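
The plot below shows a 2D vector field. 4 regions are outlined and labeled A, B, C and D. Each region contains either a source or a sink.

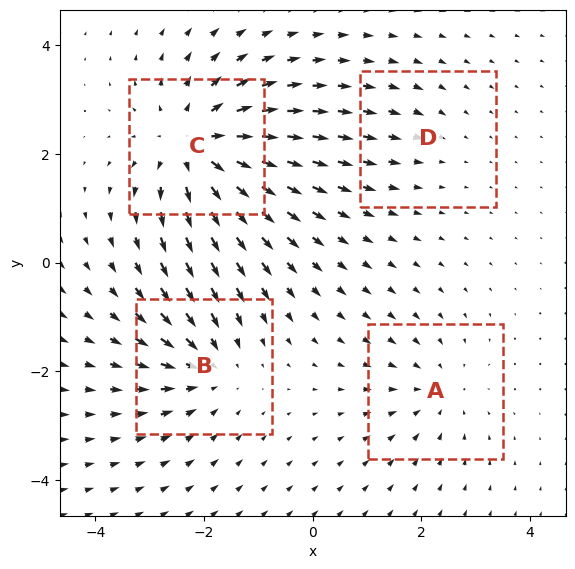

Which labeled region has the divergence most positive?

C

Divergence at each region's feature centre — A: about -3, B: about -4, C: about +7, D: about -2. Region C is most positive.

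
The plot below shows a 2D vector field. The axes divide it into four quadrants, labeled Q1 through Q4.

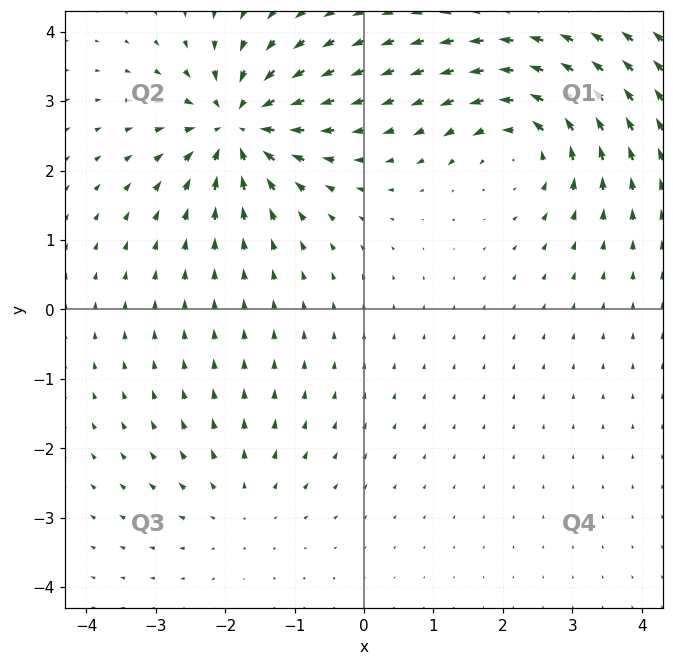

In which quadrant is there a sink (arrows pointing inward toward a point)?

The sink sits at approximately (-1.8, 2.6), which lies in quadrant Q2. The divergence there is about -7, negative as expected for a sink.

Q2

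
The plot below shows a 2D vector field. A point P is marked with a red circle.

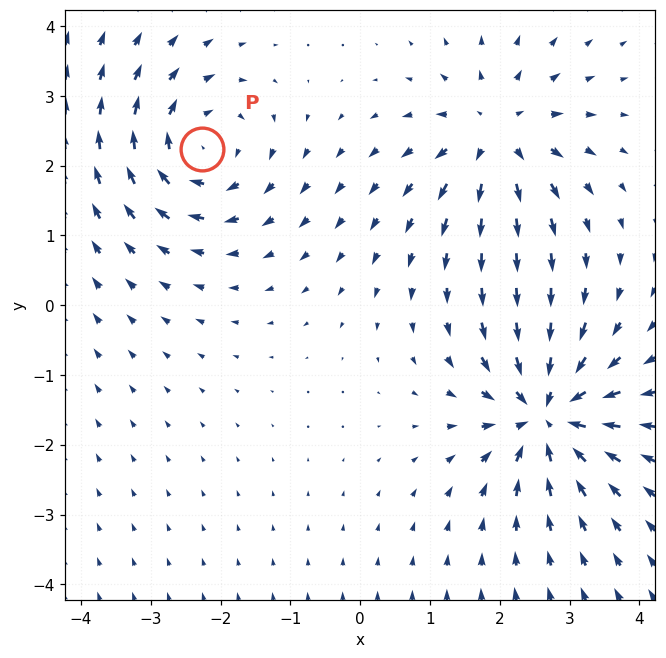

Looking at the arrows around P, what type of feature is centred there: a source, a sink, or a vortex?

At P (-2.3, 2.2) the arrows circulate clockwise. Divergence ≈0, curl about -5 — near-zero divergence with nonzero curl is a vortex.

vortex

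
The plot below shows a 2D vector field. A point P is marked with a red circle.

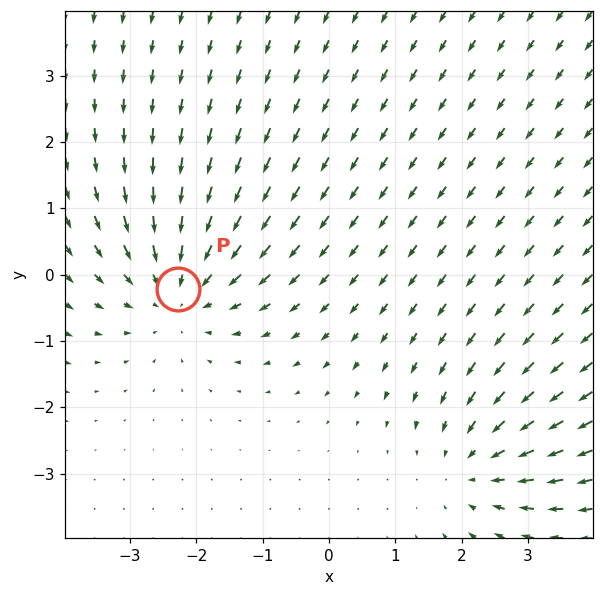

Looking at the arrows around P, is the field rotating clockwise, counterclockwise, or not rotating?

Near P at (-2.3, -0.2) the arrows show no circulation. The curl there is ≈0.

not rotating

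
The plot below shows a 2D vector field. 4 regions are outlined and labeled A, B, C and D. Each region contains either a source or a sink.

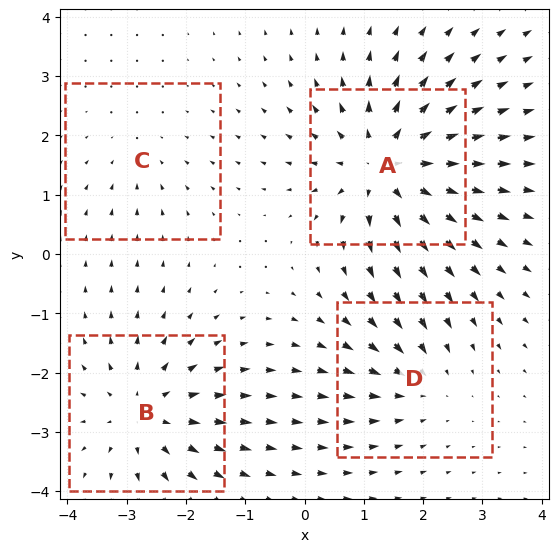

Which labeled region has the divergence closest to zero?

Divergence at each region's feature centre — A: about +7, B: about +5, C: about -2, D: about -3. Region C is closest to zero.

C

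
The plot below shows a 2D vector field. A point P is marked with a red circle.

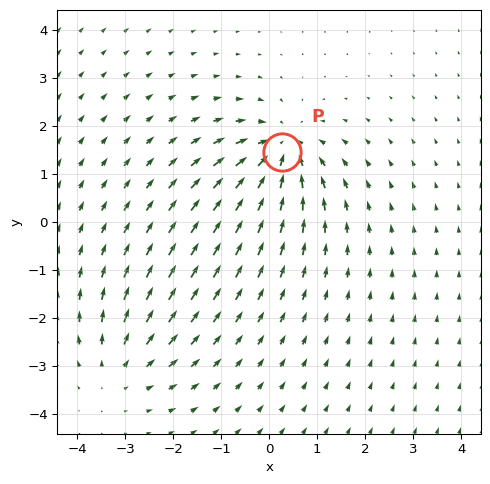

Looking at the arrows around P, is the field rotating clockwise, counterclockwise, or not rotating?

not rotating

Near P at (0.3, 1.5) the arrows show no circulation. The curl there is ≈0.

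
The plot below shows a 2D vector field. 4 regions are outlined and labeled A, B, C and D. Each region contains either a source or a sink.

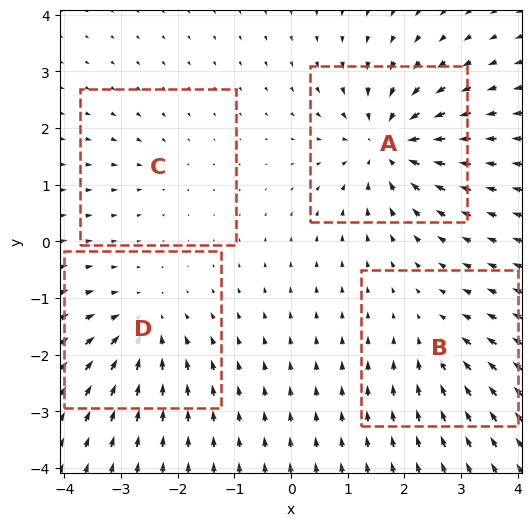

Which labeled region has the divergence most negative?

A

Divergence at each region's feature centre — A: about -8, B: about -4, C: about -2, D: about -5. Region A is most negative.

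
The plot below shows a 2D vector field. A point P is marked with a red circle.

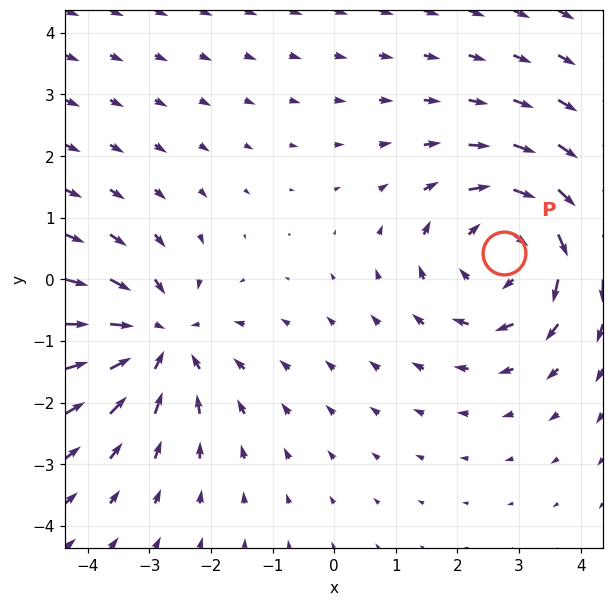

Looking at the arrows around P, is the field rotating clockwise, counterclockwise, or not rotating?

clockwise

Near P at (2.8, 0.4) the arrows circulate clockwise. The curl (z-component) there is about -3; negative curl means clockwise rotation.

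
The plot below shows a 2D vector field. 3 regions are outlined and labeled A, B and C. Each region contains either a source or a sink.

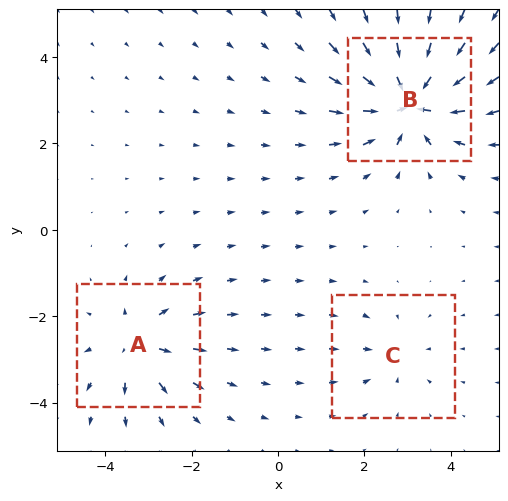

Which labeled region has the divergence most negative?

Divergence at each region's feature centre — A: about +4, B: about -6, C: about -2. Region B is most negative.

B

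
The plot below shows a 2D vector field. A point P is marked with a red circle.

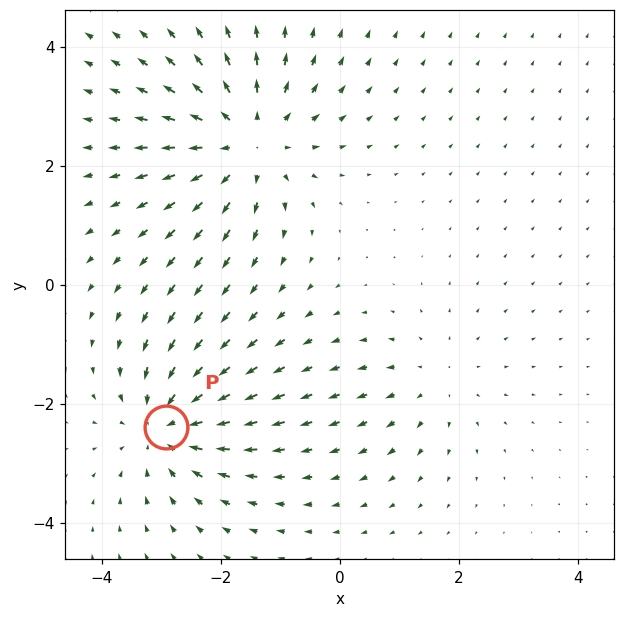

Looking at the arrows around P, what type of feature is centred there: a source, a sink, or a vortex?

sink

At P (-2.9, -2.4) the arrows converge inward. Divergence about -4, curl ≈0 — negative divergence with near-zero curl is a sink.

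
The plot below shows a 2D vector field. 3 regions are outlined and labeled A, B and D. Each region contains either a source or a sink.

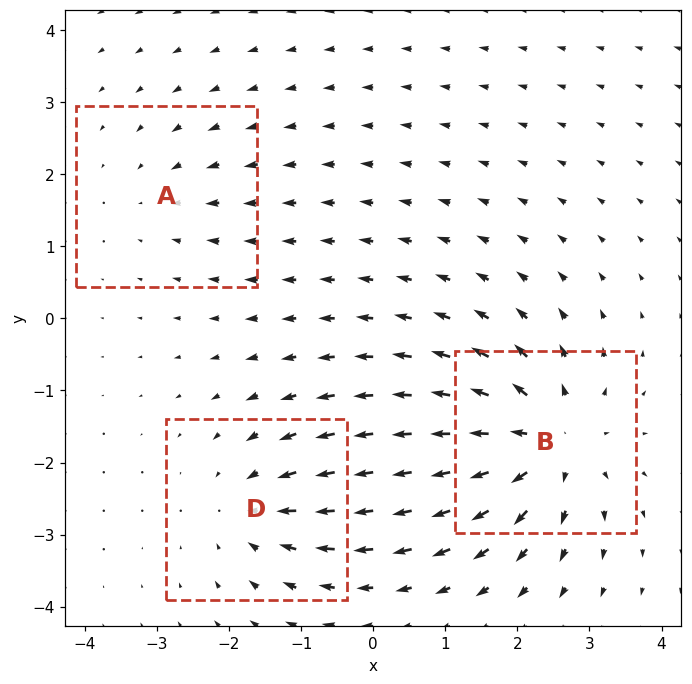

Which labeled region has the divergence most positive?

Divergence at each region's feature centre — A: about -2, B: about +5, D: about -3. Region B is most positive.

B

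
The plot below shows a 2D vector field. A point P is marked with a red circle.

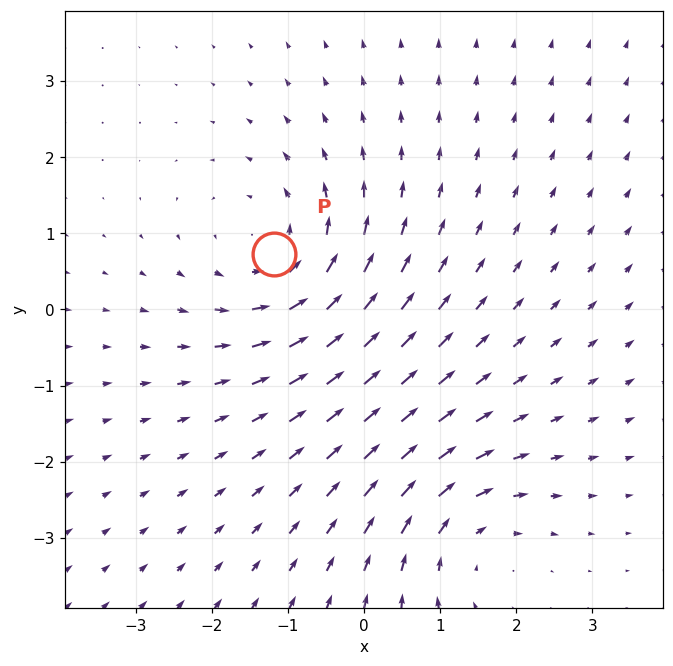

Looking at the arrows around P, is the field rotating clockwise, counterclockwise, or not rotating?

counterclockwise

Near P at (-1.2, 0.7) the arrows circulate counterclockwise. The curl (z-component) there is about +3; positive curl means counterclockwise rotation.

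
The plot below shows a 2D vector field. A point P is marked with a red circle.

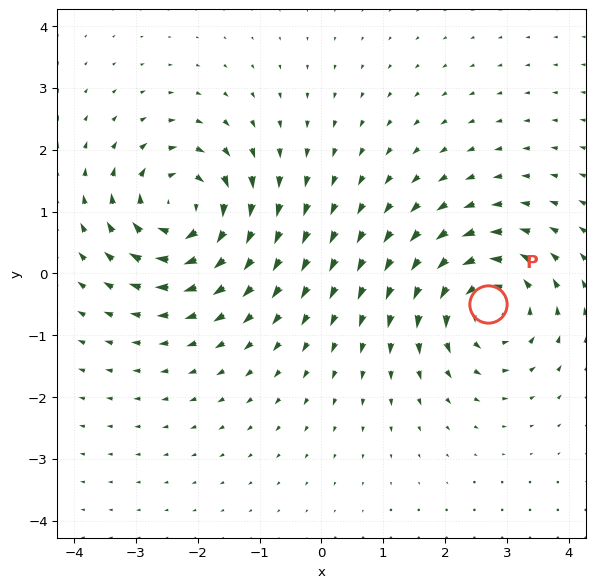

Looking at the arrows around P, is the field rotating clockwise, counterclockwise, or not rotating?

counterclockwise

Near P at (2.7, -0.5) the arrows circulate counterclockwise. The curl (z-component) there is about +4; positive curl means counterclockwise rotation.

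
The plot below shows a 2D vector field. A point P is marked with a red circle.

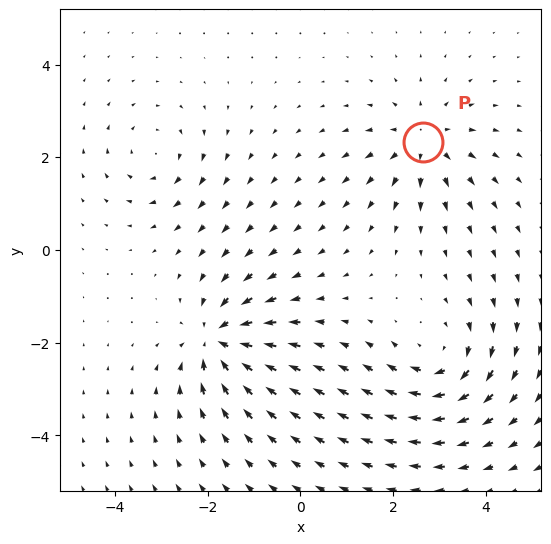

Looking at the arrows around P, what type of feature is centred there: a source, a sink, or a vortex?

source

At P (2.7, 2.3) the arrows spread outward. Divergence about +4, curl ≈0 — positive divergence with near-zero curl is a source.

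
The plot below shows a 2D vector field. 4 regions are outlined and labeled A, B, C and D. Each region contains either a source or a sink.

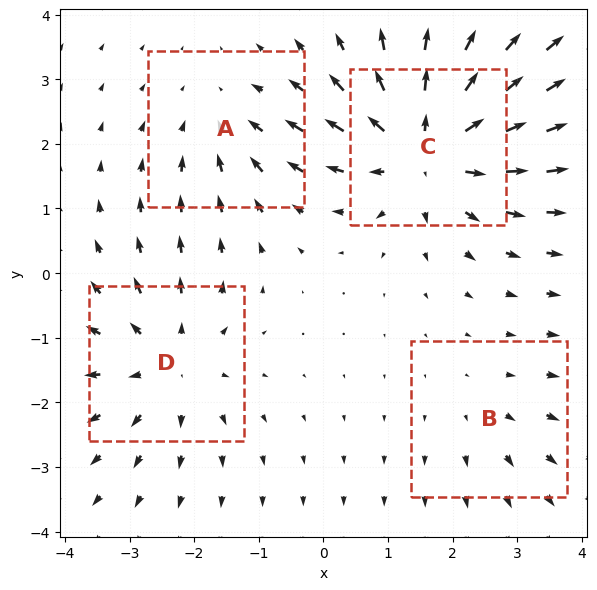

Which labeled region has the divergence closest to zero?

Divergence at each region's feature centre — A: about -3, B: about +2, C: about +7, D: about +4. Region B is closest to zero.

B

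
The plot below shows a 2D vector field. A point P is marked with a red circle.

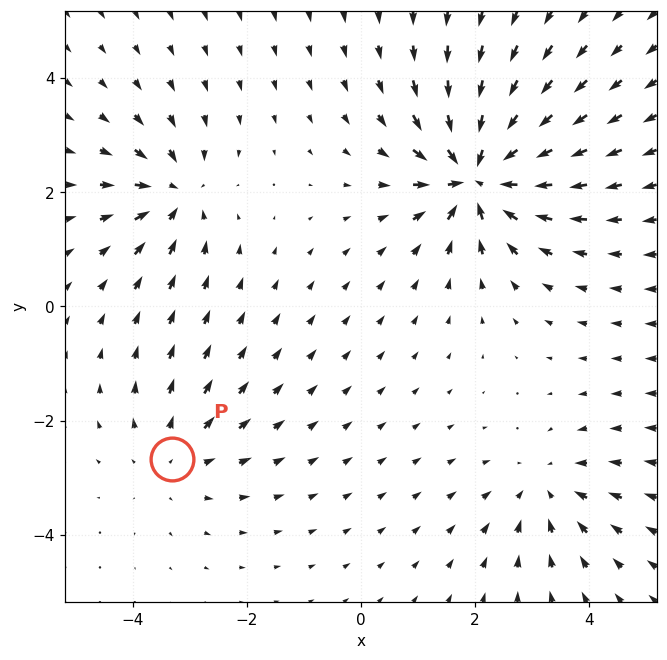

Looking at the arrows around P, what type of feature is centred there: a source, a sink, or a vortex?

source

At P (-3.3, -2.7) the arrows spread outward. Divergence about +2, curl ≈0 — positive divergence with near-zero curl is a source.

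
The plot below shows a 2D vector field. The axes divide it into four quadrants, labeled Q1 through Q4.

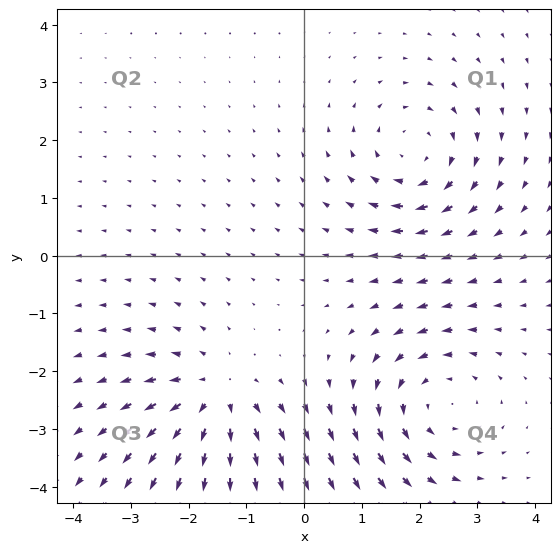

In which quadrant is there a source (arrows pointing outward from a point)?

The source sits at approximately (-1.5, -2.4), which lies in quadrant Q3. The divergence there is about +5, positive as expected for a source.

Q3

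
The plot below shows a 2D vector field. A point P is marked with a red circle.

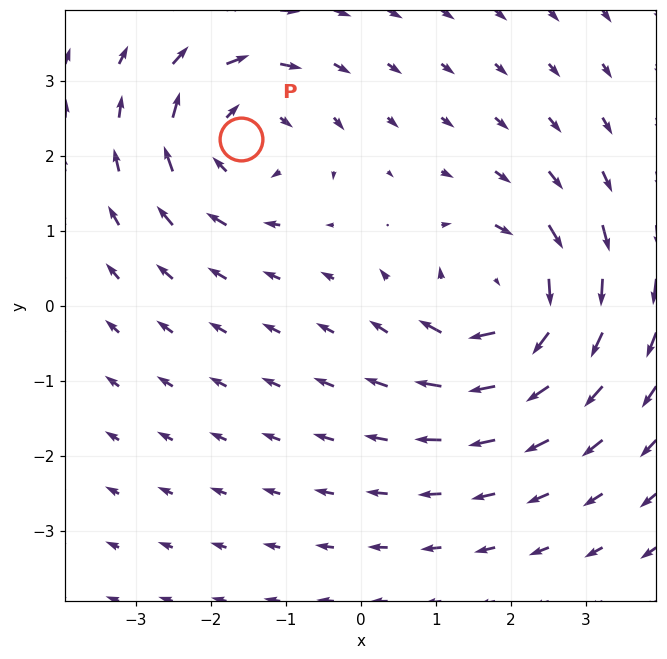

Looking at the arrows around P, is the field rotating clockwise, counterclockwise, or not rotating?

clockwise

Near P at (-1.6, 2.2) the arrows circulate clockwise. The curl (z-component) there is about -5; negative curl means clockwise rotation.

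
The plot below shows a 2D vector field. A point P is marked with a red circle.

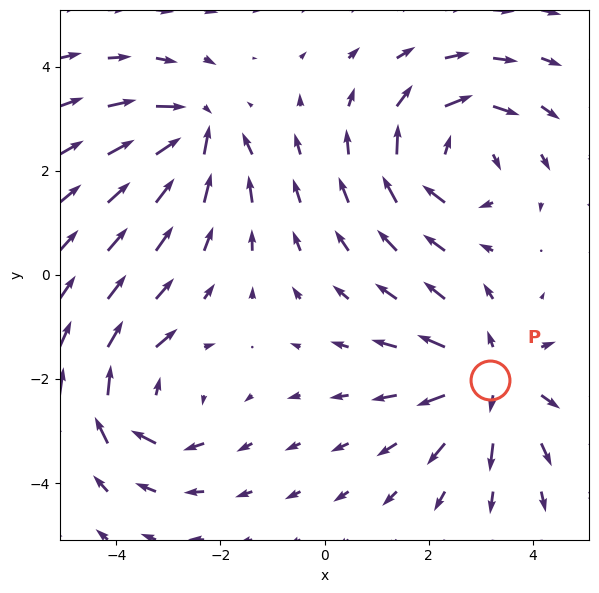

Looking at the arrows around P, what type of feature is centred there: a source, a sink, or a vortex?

At P (3.2, -2.0) the arrows spread outward. Divergence about +4, curl ≈0 — positive divergence with near-zero curl is a source.

source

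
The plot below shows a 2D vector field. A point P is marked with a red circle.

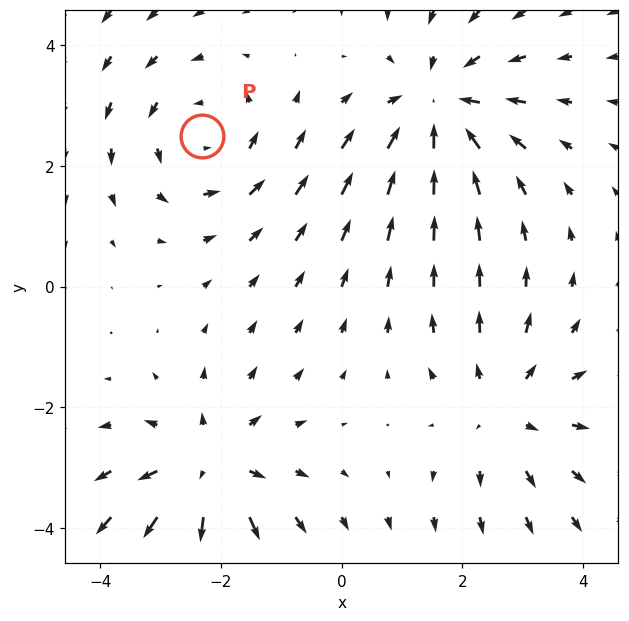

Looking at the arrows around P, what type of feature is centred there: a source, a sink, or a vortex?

At P (-2.3, 2.5) the arrows circulate counterclockwise. Divergence ≈0, curl about +3 — near-zero divergence with nonzero curl is a vortex.

vortex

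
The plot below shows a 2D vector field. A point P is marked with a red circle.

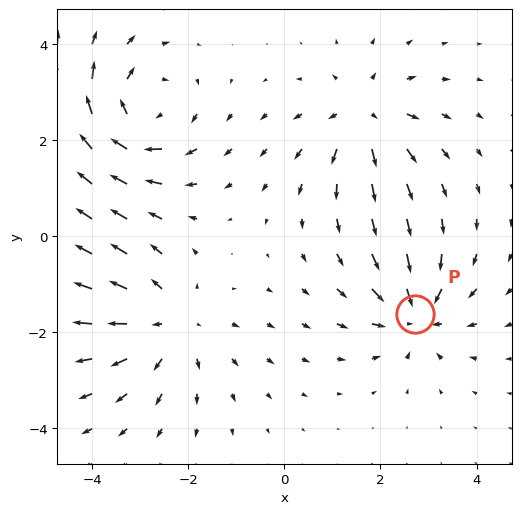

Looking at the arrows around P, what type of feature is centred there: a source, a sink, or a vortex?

At P (2.7, -1.6) the arrows converge inward. Divergence about -4, curl ≈0 — negative divergence with near-zero curl is a sink.

sink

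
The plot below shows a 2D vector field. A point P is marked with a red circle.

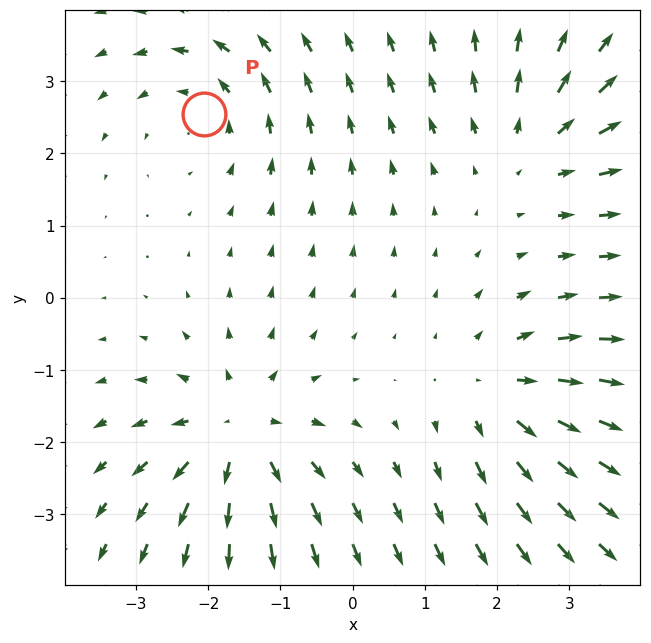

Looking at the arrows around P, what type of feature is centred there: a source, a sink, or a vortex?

vortex

At P (-2.1, 2.5) the arrows circulate counterclockwise. Divergence ≈0, curl about +4 — near-zero divergence with nonzero curl is a vortex.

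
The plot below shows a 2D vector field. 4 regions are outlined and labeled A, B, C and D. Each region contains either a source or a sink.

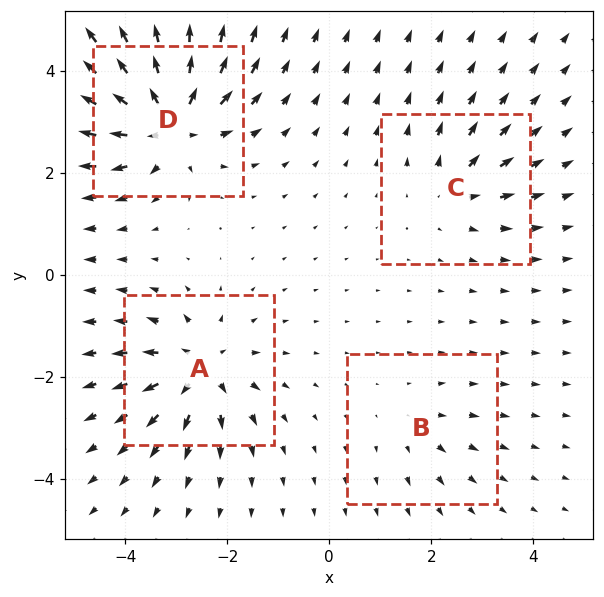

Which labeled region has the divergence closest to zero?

B

Divergence at each region's feature centre — A: about +6, B: about +2, C: about +4, D: about +9. Region B is closest to zero.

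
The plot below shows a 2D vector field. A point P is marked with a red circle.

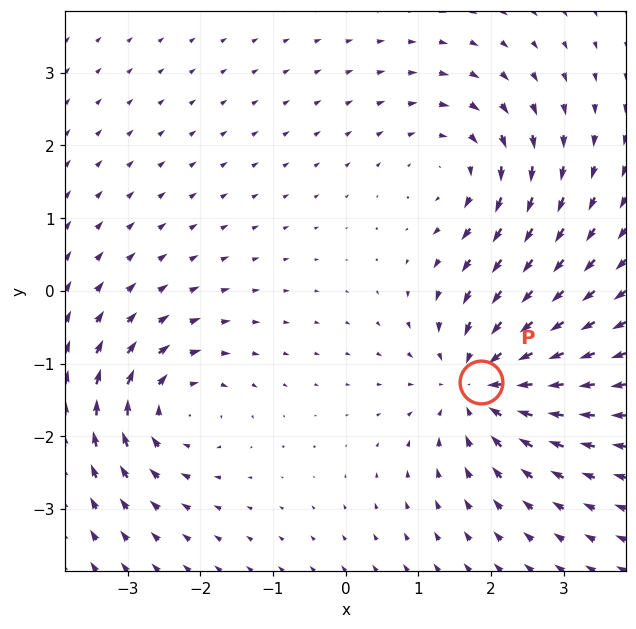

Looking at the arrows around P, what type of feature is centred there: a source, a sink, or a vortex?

sink

At P (1.9, -1.3) the arrows converge inward. Divergence about -4, curl ≈0 — negative divergence with near-zero curl is a sink.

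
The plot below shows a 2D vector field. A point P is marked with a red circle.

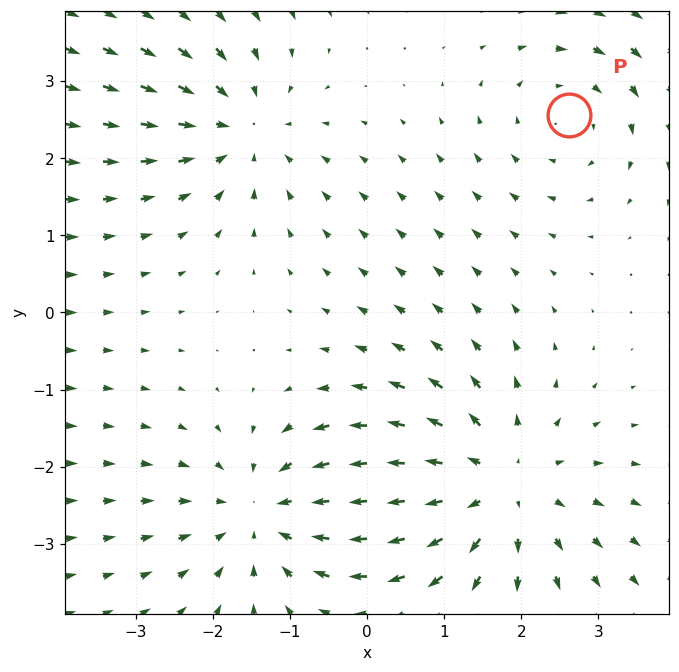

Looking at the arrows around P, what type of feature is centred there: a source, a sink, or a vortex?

At P (2.6, 2.6) the arrows circulate clockwise. Divergence ≈0, curl about -3 — near-zero divergence with nonzero curl is a vortex.

vortex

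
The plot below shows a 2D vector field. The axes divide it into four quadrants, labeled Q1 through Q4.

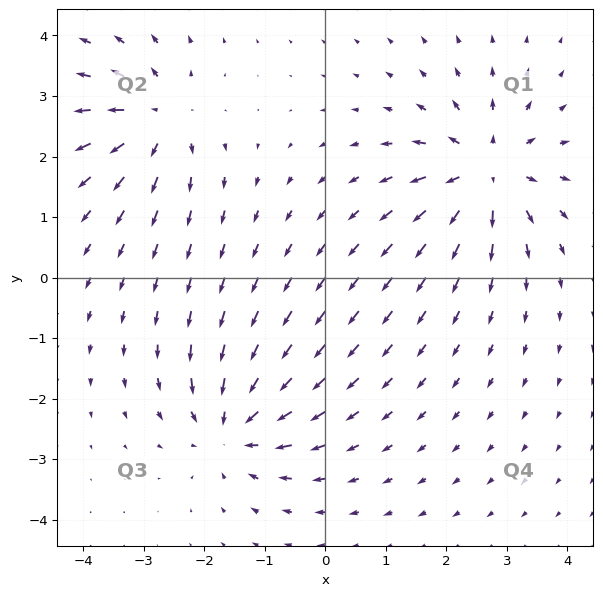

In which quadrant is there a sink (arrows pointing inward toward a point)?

The sink sits at approximately (-1.5, -2.5), which lies in quadrant Q3. The divergence there is about -4, negative as expected for a sink.

Q3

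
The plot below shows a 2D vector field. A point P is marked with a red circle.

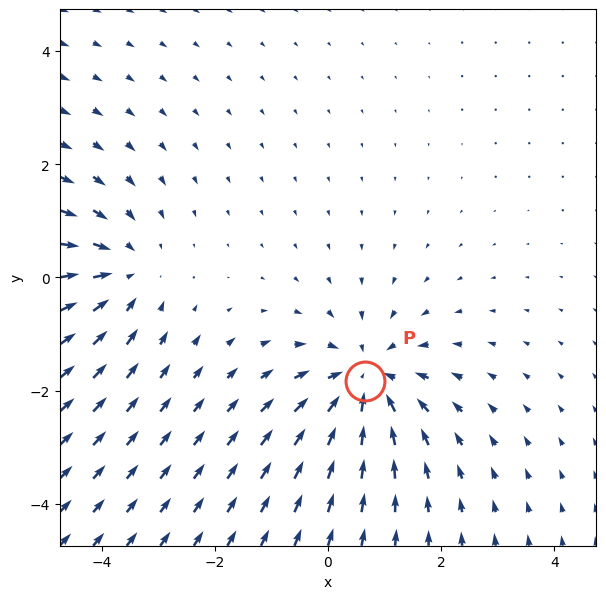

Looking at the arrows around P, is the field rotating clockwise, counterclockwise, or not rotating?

not rotating

Near P at (0.6, -1.8) the arrows show no circulation. The curl there is ≈0.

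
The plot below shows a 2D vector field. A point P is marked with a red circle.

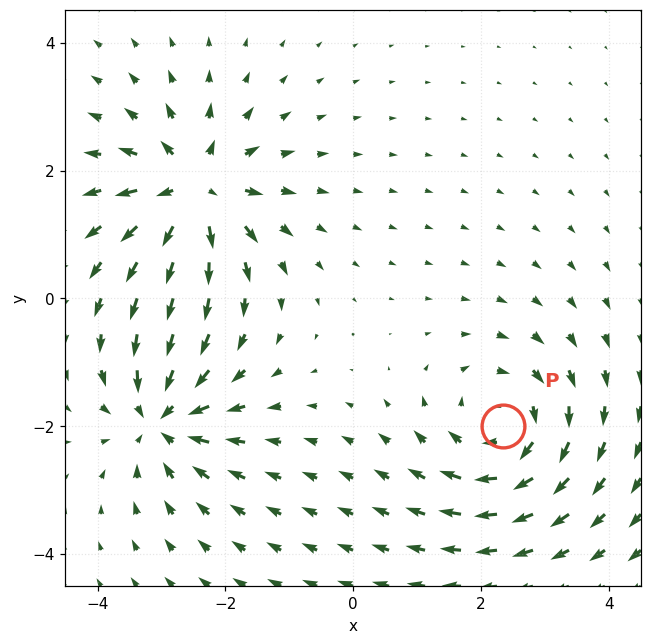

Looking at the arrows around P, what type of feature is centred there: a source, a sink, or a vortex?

vortex

At P (2.4, -2.0) the arrows circulate clockwise. Divergence ≈0, curl about -5 — near-zero divergence with nonzero curl is a vortex.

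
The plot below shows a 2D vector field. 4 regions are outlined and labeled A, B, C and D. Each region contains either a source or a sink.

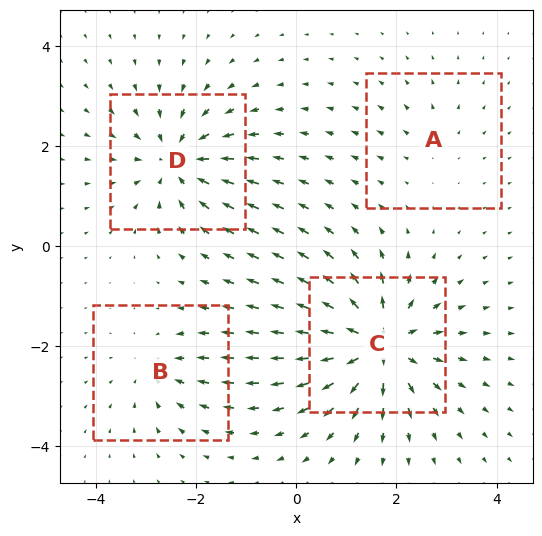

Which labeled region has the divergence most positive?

C

Divergence at each region's feature centre — A: about +2, B: about -4, C: about +8, D: about -6. Region C is most positive.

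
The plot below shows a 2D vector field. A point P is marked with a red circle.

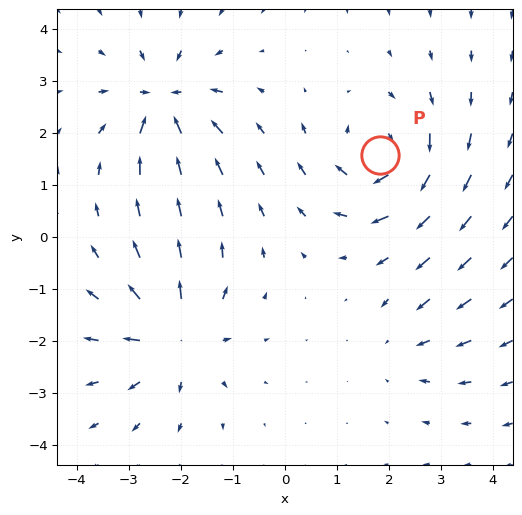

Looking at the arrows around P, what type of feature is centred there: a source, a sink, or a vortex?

At P (1.8, 1.6) the arrows circulate clockwise. Divergence ≈0, curl about -6 — near-zero divergence with nonzero curl is a vortex.

vortex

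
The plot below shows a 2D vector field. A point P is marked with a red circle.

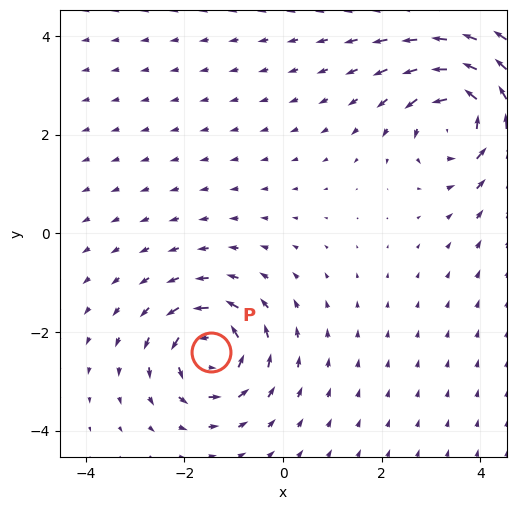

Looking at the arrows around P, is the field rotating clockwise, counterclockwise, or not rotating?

Near P at (-1.5, -2.4) the arrows circulate counterclockwise. The curl (z-component) there is about +4; positive curl means counterclockwise rotation.

counterclockwise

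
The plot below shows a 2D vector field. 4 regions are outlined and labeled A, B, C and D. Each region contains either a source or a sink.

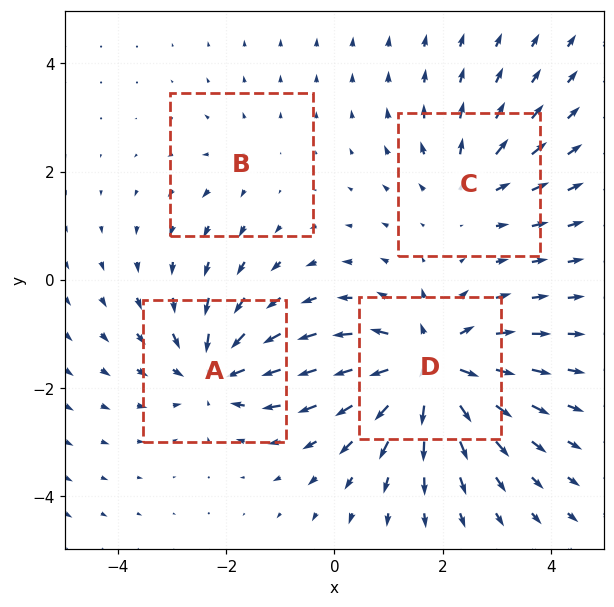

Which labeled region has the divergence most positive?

Divergence at each region's feature centre — A: about -5, B: about +2, C: about +3, D: about +7. Region D is most positive.

D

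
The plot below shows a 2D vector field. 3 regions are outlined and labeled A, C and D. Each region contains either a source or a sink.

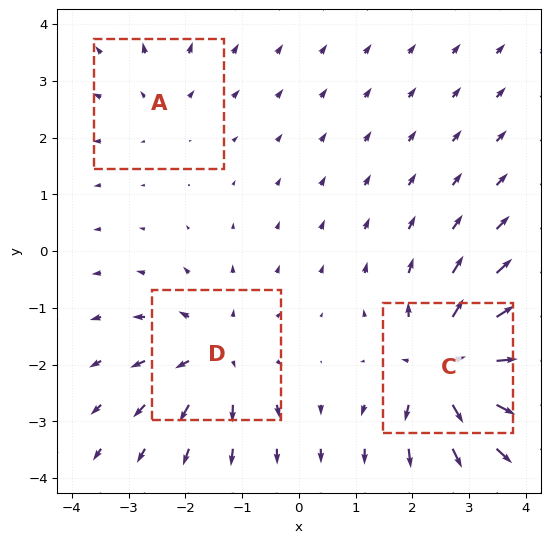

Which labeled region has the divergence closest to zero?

A

Divergence at each region's feature centre — A: about +2, C: about +6, D: about +4. Region A is closest to zero.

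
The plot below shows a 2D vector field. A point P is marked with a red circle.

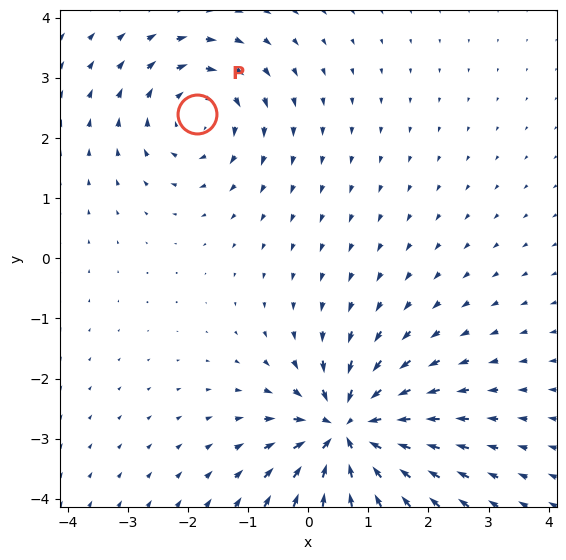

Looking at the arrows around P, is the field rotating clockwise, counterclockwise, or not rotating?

clockwise

Near P at (-1.8, 2.4) the arrows circulate clockwise. The curl (z-component) there is about -3; negative curl means clockwise rotation.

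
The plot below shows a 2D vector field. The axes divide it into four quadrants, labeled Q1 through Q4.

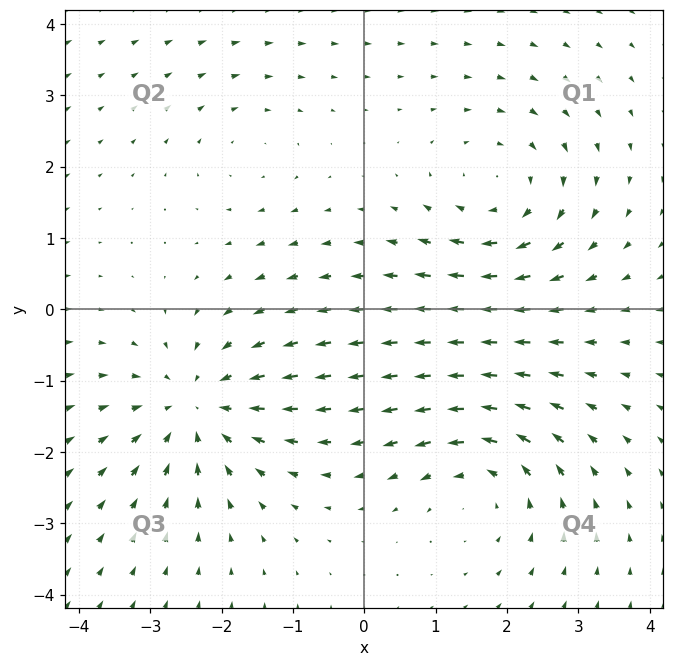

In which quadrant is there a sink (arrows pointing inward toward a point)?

The sink sits at approximately (-2.3, -1.4), which lies in quadrant Q3. The divergence there is about -5, negative as expected for a sink.

Q3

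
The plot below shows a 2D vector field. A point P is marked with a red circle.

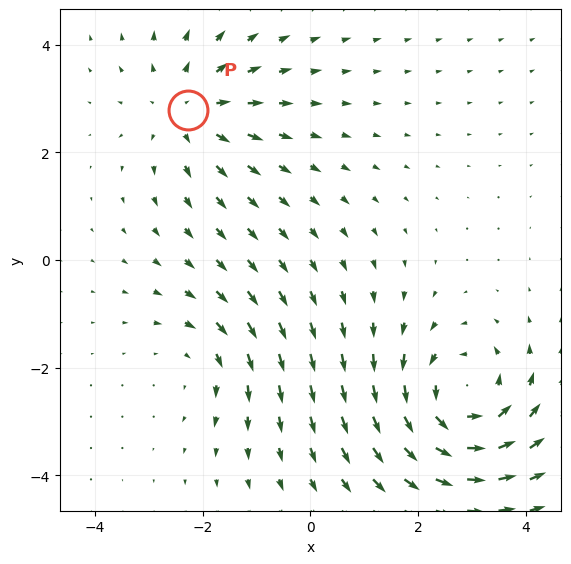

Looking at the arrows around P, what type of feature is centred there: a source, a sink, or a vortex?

source

At P (-2.3, 2.8) the arrows spread outward. Divergence about +3, curl ≈0 — positive divergence with near-zero curl is a source.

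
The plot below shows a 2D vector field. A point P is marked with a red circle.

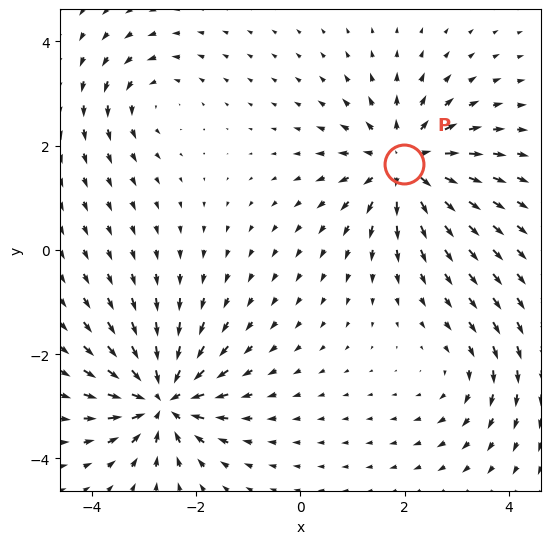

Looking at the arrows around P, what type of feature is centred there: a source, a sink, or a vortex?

At P (2.0, 1.7) the arrows spread outward. Divergence about +5, curl ≈0 — positive divergence with near-zero curl is a source.

source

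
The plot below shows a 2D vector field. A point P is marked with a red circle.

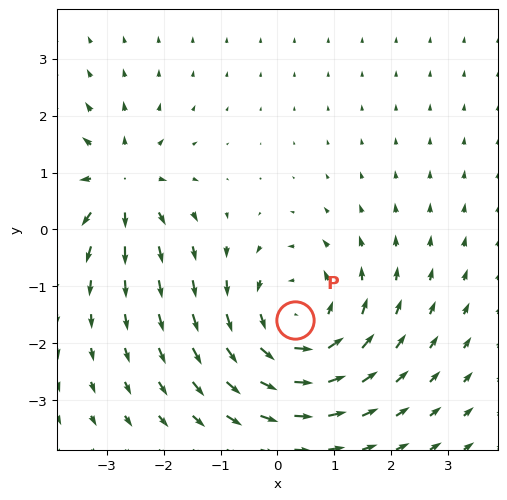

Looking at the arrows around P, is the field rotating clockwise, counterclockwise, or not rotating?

Near P at (0.3, -1.6) the arrows circulate counterclockwise. The curl (z-component) there is about +4; positive curl means counterclockwise rotation.

counterclockwise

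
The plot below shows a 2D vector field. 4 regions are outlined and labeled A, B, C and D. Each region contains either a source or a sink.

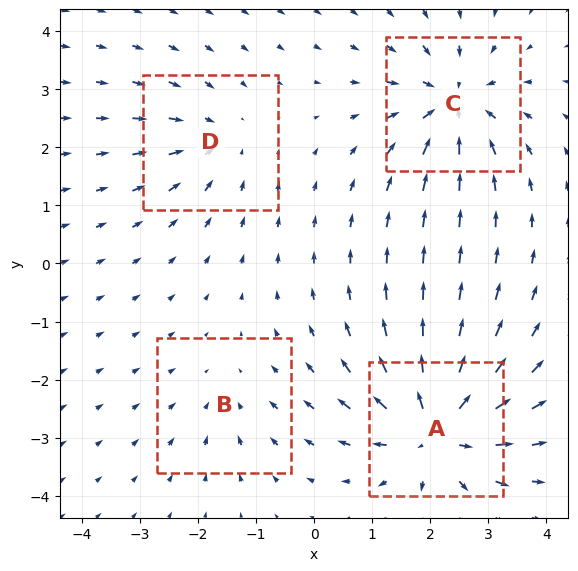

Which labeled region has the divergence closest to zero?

B

Divergence at each region's feature centre — A: about +8, B: about -2, C: about -6, D: about -4. Region B is closest to zero.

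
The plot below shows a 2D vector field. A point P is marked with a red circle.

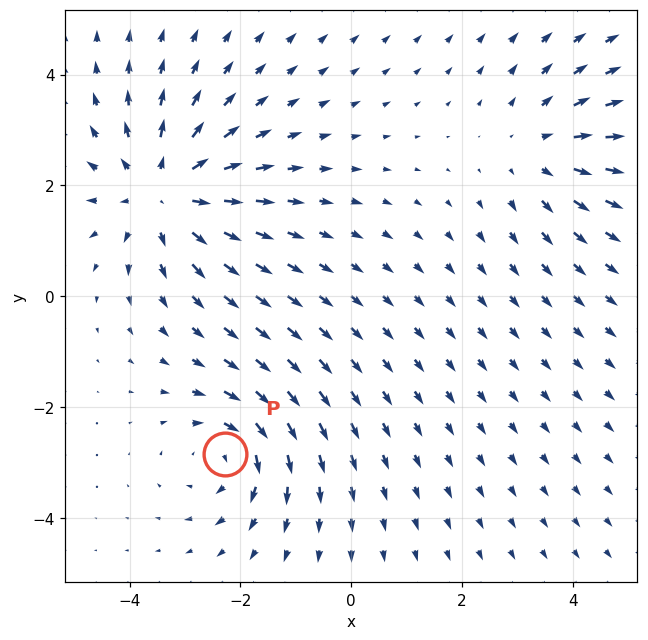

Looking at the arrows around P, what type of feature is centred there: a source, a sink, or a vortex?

vortex

At P (-2.3, -2.9) the arrows circulate clockwise. Divergence ≈0, curl about -4 — near-zero divergence with nonzero curl is a vortex.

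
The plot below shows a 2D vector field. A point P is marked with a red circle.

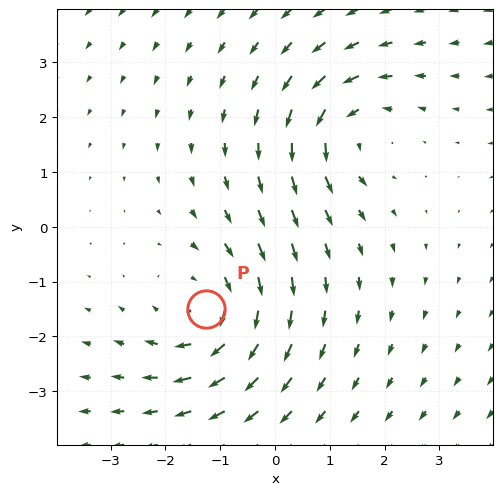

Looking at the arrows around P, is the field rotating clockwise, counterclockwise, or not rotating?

clockwise

Near P at (-1.3, -1.5) the arrows circulate clockwise. The curl (z-component) there is about -3; negative curl means clockwise rotation.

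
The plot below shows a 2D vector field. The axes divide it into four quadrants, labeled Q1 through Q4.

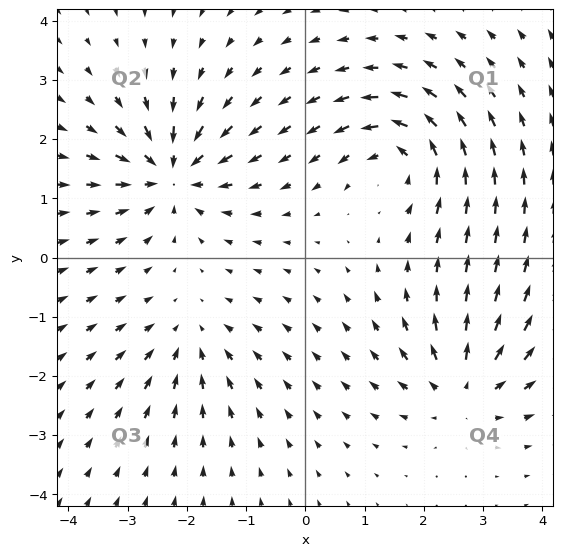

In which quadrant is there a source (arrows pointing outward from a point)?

Q4

The source sits at approximately (2.7, -2.2), which lies in quadrant Q4. The divergence there is about +5, positive as expected for a source.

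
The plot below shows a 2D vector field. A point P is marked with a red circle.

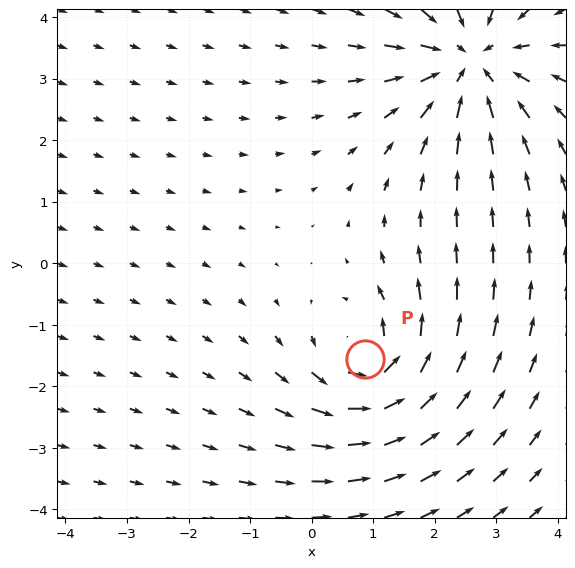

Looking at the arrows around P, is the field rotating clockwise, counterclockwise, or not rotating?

counterclockwise

Near P at (0.9, -1.5) the arrows circulate counterclockwise. The curl (z-component) there is about +4; positive curl means counterclockwise rotation.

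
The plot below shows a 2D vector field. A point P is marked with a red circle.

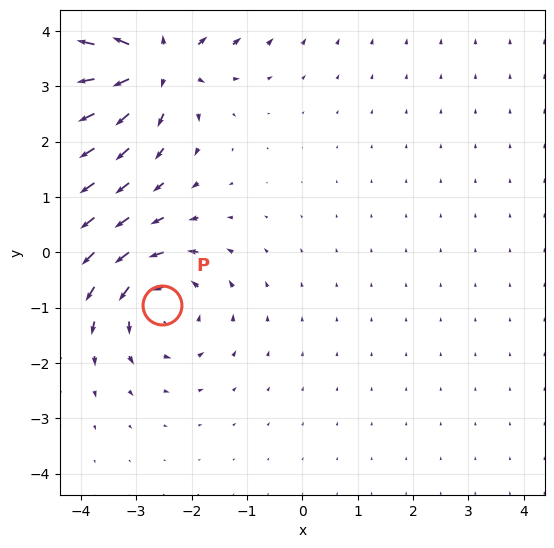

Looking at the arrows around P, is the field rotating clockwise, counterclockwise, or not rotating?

Near P at (-2.5, -0.9) the arrows circulate counterclockwise. The curl (z-component) there is about +3; positive curl means counterclockwise rotation.

counterclockwise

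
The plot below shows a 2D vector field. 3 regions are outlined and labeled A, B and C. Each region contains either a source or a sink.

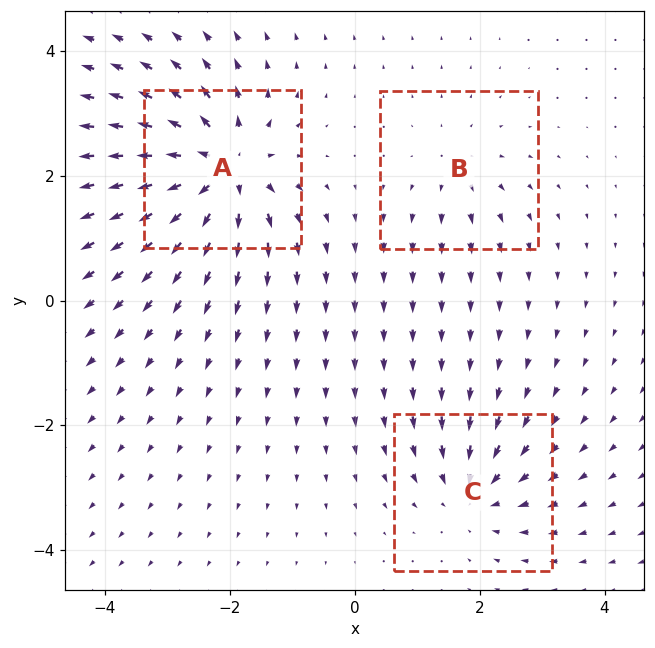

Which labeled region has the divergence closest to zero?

B

Divergence at each region's feature centre — A: about +7, B: about +3, C: about -4. Region B is closest to zero.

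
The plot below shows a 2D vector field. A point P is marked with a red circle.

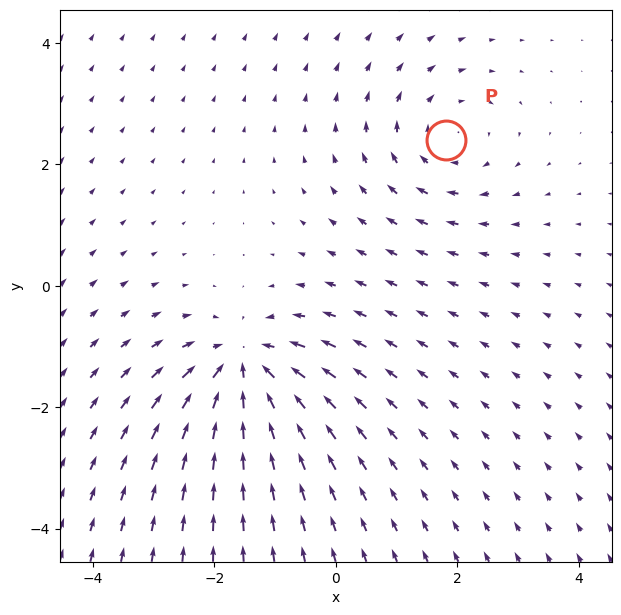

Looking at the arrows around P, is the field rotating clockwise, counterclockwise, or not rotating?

clockwise

Near P at (1.8, 2.4) the arrows circulate clockwise. The curl (z-component) there is about -3; negative curl means clockwise rotation.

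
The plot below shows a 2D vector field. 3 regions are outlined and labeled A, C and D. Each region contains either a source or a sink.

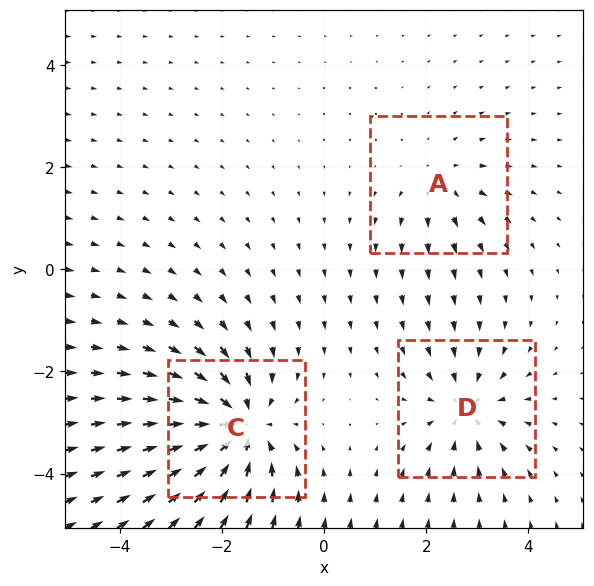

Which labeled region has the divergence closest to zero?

A

Divergence at each region's feature centre — A: about +2, C: about -5, D: about -3. Region A is closest to zero.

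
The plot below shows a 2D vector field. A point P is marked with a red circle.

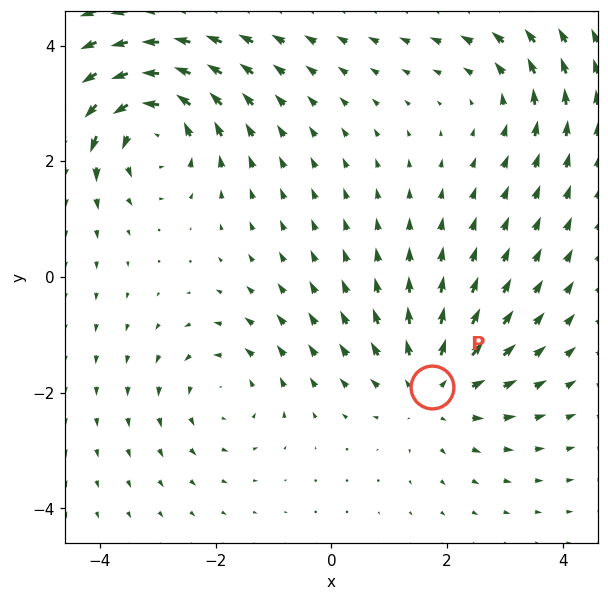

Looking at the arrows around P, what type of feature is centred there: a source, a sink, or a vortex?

source

At P (1.7, -1.9) the arrows spread outward. Divergence about +4, curl ≈0 — positive divergence with near-zero curl is a source.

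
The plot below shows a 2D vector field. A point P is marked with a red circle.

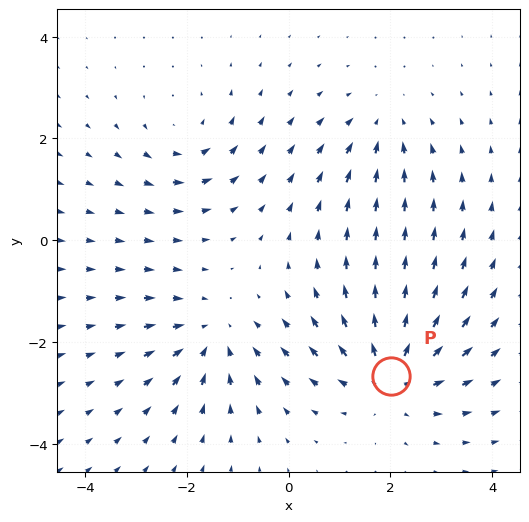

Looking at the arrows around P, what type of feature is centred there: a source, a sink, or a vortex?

source

At P (2.0, -2.7) the arrows spread outward. Divergence about +4, curl ≈0 — positive divergence with near-zero curl is a source.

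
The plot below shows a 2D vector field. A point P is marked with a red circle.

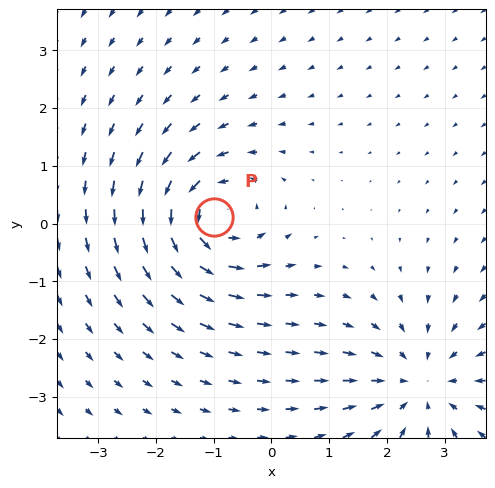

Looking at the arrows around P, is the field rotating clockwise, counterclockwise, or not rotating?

counterclockwise

Near P at (-1.0, 0.1) the arrows circulate counterclockwise. The curl (z-component) there is about +4; positive curl means counterclockwise rotation.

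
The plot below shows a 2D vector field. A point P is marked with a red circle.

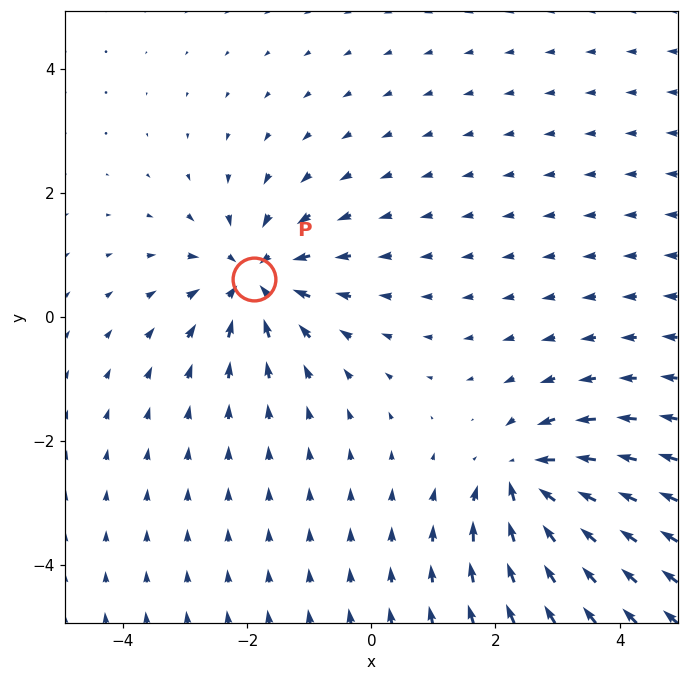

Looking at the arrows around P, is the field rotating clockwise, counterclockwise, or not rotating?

Near P at (-1.9, 0.6) the arrows show no circulation. The curl there is ≈0.

not rotating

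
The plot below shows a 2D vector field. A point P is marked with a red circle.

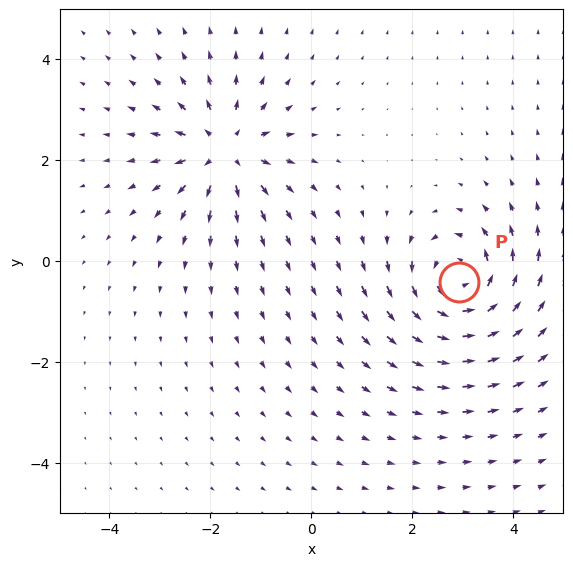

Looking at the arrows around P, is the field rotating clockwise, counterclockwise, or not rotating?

Near P at (2.9, -0.4) the arrows circulate counterclockwise. The curl (z-component) there is about +4; positive curl means counterclockwise rotation.

counterclockwise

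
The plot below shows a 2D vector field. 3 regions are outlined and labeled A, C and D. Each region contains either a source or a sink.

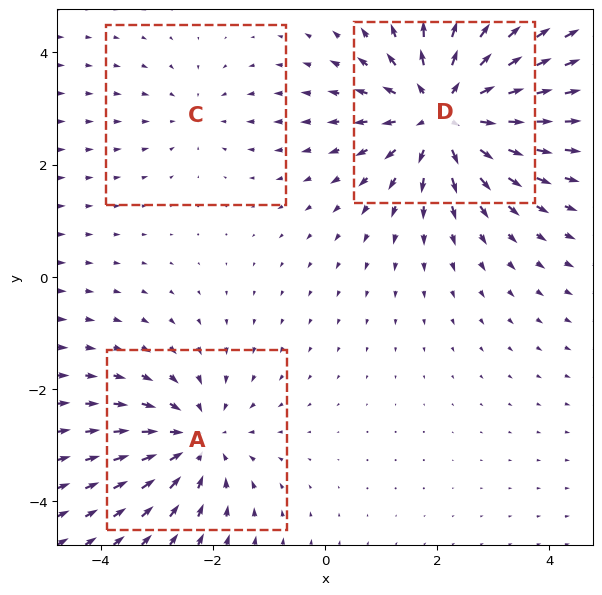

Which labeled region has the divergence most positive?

Divergence at each region's feature centre — A: about -3, C: about -2, D: about +5. Region D is most positive.

D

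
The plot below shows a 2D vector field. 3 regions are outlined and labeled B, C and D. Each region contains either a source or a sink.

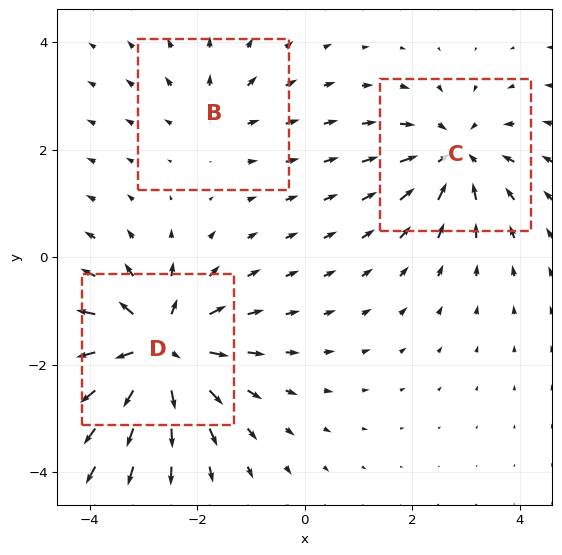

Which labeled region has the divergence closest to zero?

B

Divergence at each region's feature centre — B: about +2, C: about -4, D: about +5. Region B is closest to zero.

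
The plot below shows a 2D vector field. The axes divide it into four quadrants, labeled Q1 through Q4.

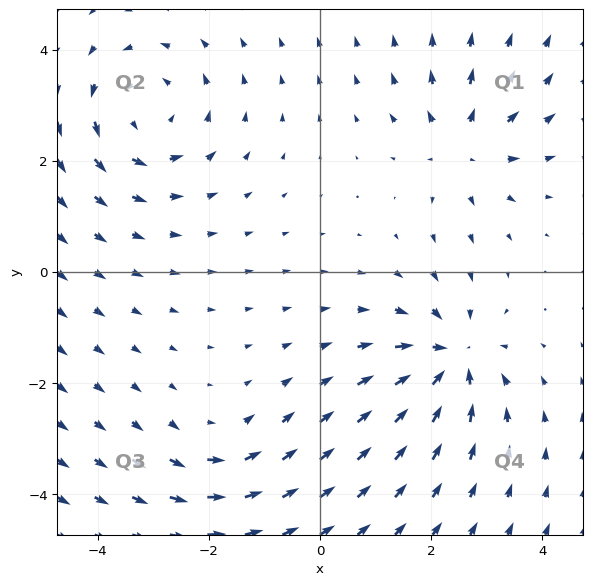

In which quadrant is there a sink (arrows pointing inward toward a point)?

The sink sits at approximately (2.4, -1.5), which lies in quadrant Q4. The divergence there is about -6, negative as expected for a sink.

Q4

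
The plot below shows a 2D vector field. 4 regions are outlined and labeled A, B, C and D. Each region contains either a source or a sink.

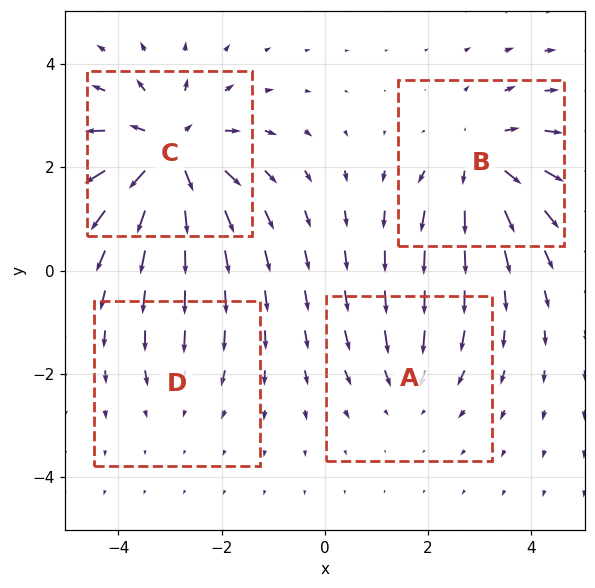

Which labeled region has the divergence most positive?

Divergence at each region's feature centre — A: about -3, B: about +5, C: about +7, D: about -2. Region C is most positive.

C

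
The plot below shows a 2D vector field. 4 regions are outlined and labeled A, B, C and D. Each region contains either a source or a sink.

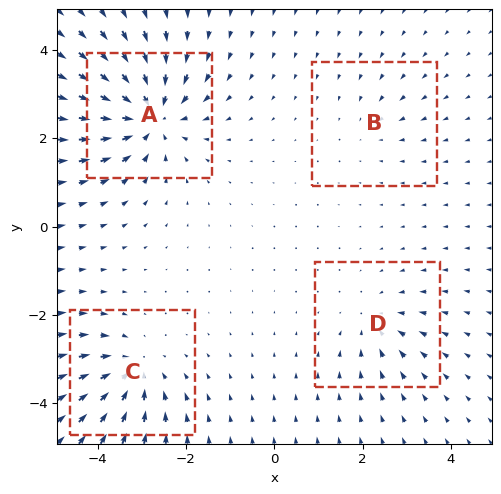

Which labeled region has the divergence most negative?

A

Divergence at each region's feature centre — A: about -8, B: about -2, C: about -5, D: about -4. Region A is most negative.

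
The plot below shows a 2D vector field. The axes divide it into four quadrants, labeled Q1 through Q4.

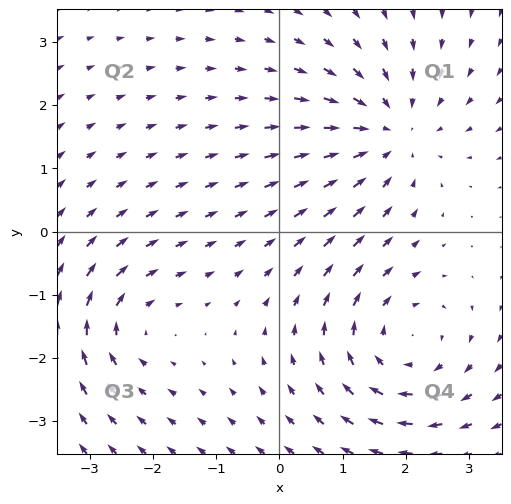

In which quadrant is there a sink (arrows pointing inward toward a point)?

Q1

The sink sits at approximately (1.7, 1.6), which lies in quadrant Q1. The divergence there is about -4, negative as expected for a sink.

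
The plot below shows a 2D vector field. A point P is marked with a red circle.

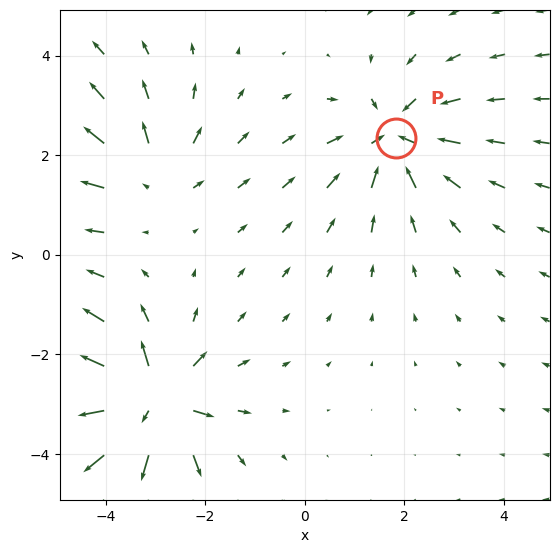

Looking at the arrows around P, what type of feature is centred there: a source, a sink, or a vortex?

sink

At P (1.8, 2.3) the arrows converge inward. Divergence about -4, curl ≈0 — negative divergence with near-zero curl is a sink.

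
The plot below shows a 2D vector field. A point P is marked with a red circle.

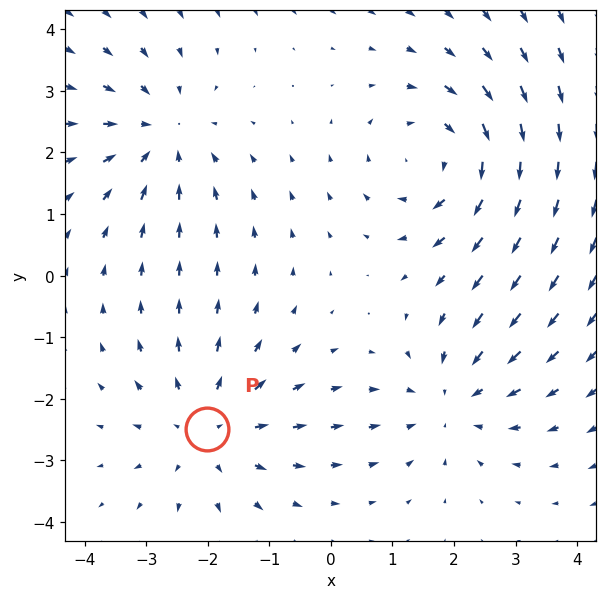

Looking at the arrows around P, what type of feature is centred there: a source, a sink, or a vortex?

source

At P (-2.0, -2.5) the arrows spread outward. Divergence about +3, curl ≈0 — positive divergence with near-zero curl is a source.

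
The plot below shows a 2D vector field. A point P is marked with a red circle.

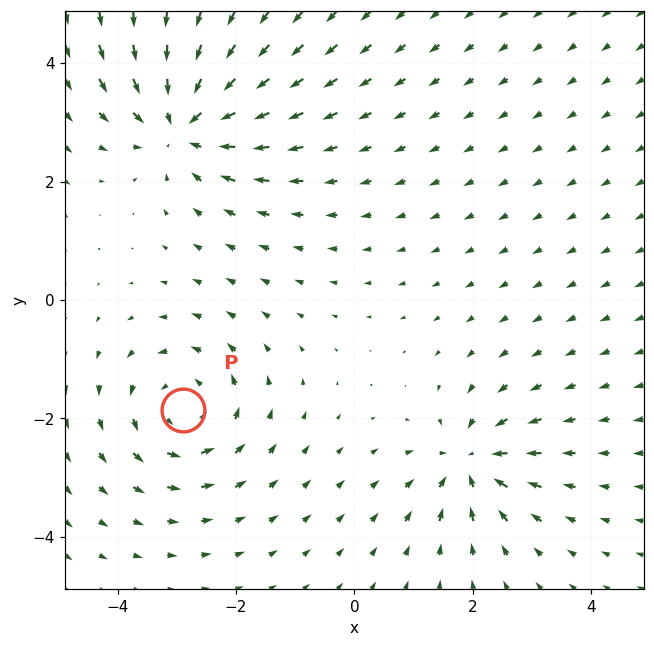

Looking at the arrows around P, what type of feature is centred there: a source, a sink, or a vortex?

At P (-2.9, -1.9) the arrows circulate counterclockwise. Divergence ≈0, curl about +4 — near-zero divergence with nonzero curl is a vortex.

vortex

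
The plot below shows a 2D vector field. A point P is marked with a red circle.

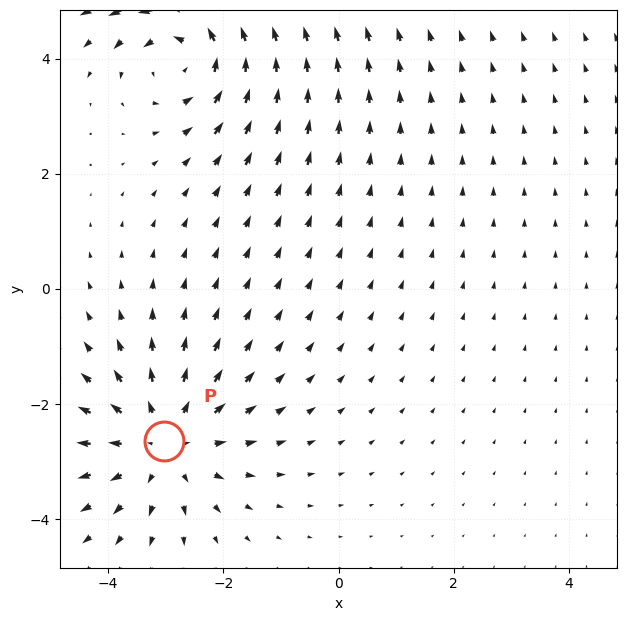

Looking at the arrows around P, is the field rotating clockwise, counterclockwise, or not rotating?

Near P at (-3.0, -2.6) the arrows show no circulation. The curl there is ≈0.

not rotating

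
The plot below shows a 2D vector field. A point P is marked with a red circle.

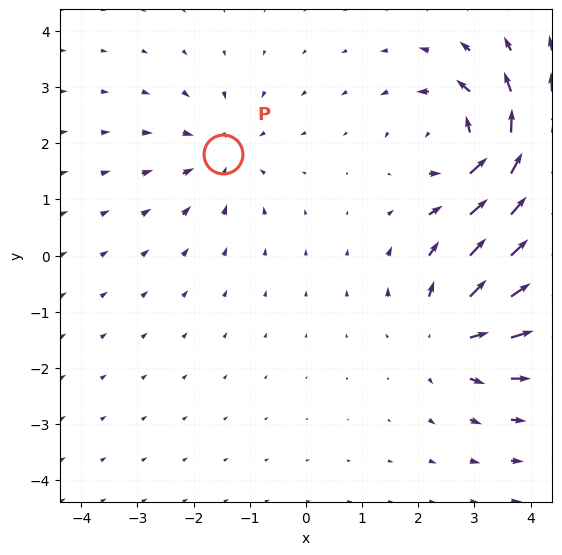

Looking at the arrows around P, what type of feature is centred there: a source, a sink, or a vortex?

At P (-1.5, 1.8) the arrows converge inward. Divergence about -3, curl ≈0 — negative divergence with near-zero curl is a sink.

sink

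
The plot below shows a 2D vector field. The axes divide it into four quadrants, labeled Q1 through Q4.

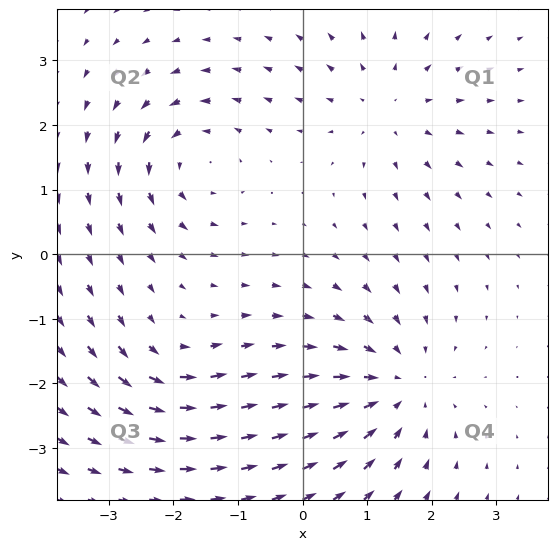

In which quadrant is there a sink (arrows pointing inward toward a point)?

Q4

The sink sits at approximately (1.4, -2.1), which lies in quadrant Q4. The divergence there is about -4, negative as expected for a sink.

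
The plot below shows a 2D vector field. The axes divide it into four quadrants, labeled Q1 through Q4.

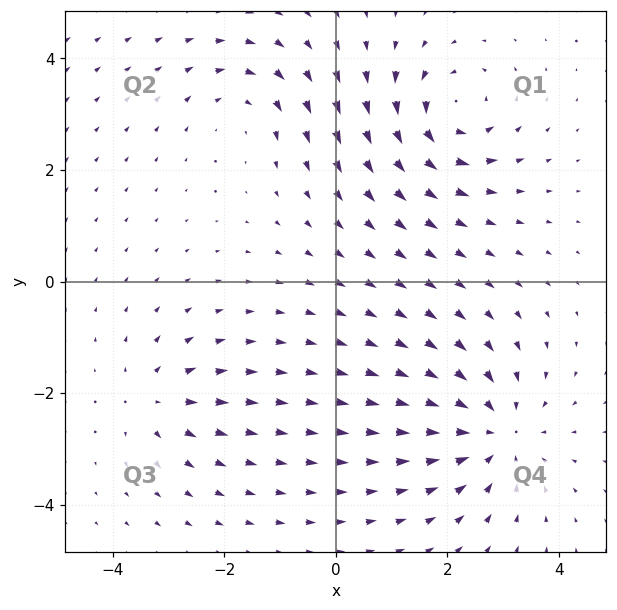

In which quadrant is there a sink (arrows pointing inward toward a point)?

Q4

The sink sits at approximately (2.8, -2.7), which lies in quadrant Q4. The divergence there is about -4, negative as expected for a sink.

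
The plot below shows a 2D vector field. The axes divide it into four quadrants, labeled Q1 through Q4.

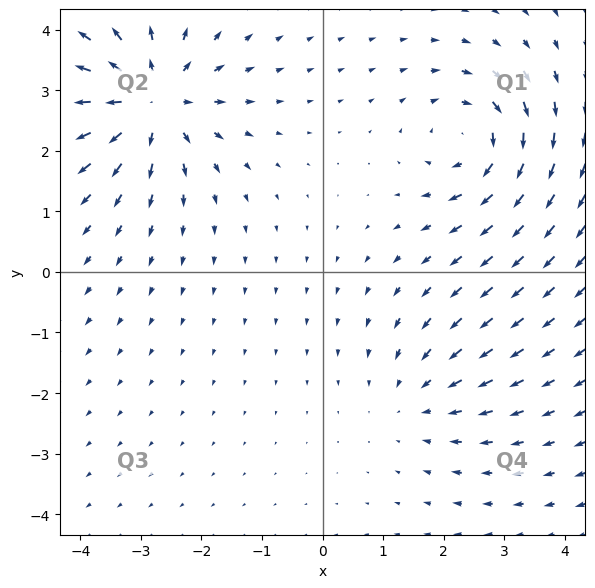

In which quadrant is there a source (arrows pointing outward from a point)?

The source sits at approximately (-2.8, 2.8), which lies in quadrant Q2. The divergence there is about +5, positive as expected for a source.

Q2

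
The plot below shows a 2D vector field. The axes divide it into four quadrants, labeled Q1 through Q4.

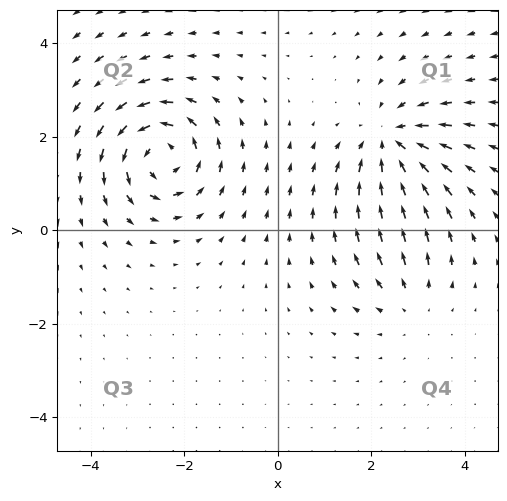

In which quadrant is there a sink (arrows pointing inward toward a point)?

The sink sits at approximately (2.4, 1.9), which lies in quadrant Q1. The divergence there is about -5, negative as expected for a sink.

Q1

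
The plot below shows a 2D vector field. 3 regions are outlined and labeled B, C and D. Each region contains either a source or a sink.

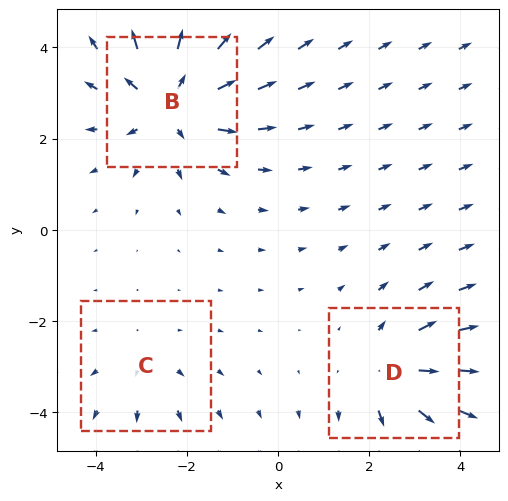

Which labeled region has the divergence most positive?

Divergence at each region's feature centre — B: about +4, C: about +2, D: about +3. Region B is most positive.

B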